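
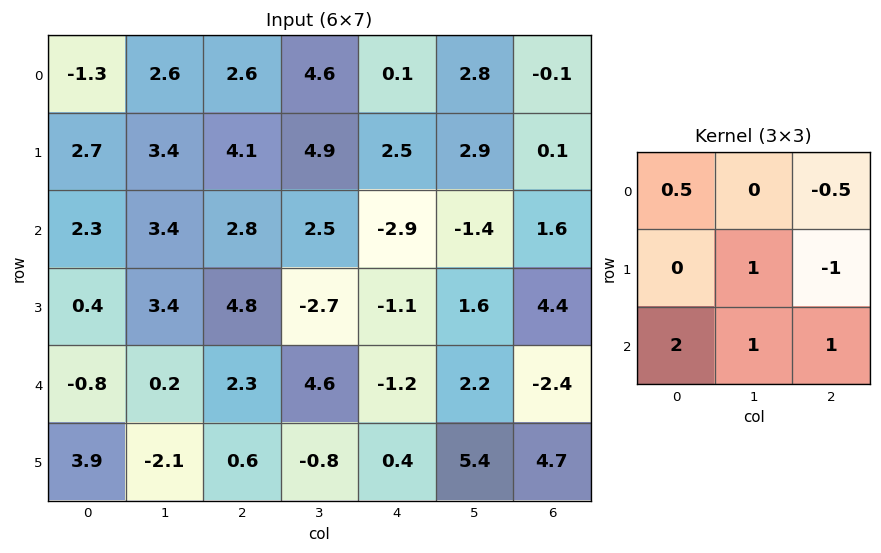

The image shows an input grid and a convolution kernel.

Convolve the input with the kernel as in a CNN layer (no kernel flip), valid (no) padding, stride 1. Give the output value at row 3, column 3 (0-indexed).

-1.35

The receptive field on the input at this output position is [-2.7 -1.1 1.6 / 4.6 -1.2 2.2 / -0.8 0.4 5.4]. Elementwise product with the kernel and sum: -2.7·0.5 + 1.6·-0.5 + -1.2·1 + 2.2·-1 + -0.8·2 + 0.4·1 + 5.4·1.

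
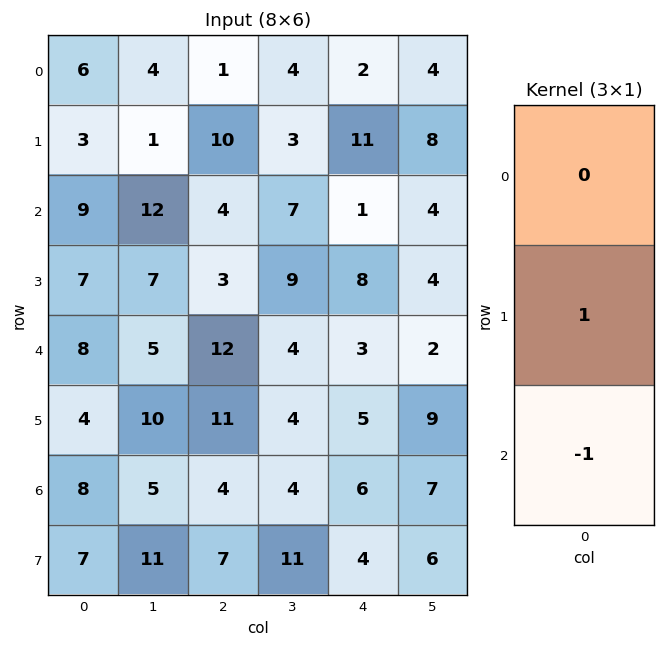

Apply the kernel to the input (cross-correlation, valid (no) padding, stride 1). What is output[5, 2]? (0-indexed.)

The receptive field on the input at this output position is [11 / 4 / 7]. Elementwise product with the kernel and sum: 4·1 + 7·-1.

-3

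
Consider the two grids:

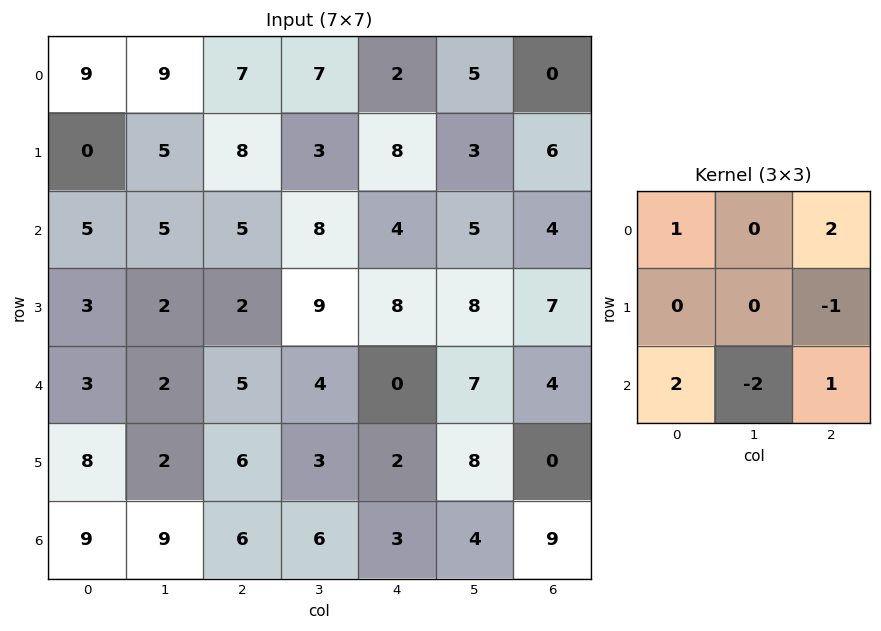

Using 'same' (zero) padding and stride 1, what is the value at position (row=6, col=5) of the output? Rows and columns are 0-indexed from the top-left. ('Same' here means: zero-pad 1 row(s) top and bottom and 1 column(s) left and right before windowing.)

The receptive field on the zero-padded input at this output position is [2 8 0 / 3 4 9 / 0 0 0]. Elementwise product with the kernel and sum: 2·1 + 0·2 + 9·-1 + 0·2 + 0·-2 + 0·1.

-7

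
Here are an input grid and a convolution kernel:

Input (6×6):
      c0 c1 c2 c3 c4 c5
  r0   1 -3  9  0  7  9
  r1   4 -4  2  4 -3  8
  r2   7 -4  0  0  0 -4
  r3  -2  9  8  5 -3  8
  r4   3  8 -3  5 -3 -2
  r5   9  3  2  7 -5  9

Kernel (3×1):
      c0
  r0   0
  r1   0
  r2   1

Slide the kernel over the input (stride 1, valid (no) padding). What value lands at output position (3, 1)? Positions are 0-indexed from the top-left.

The receptive field on the input at this output position is [9 / 8 / 3]. Elementwise product with the kernel and sum: 3·1.

3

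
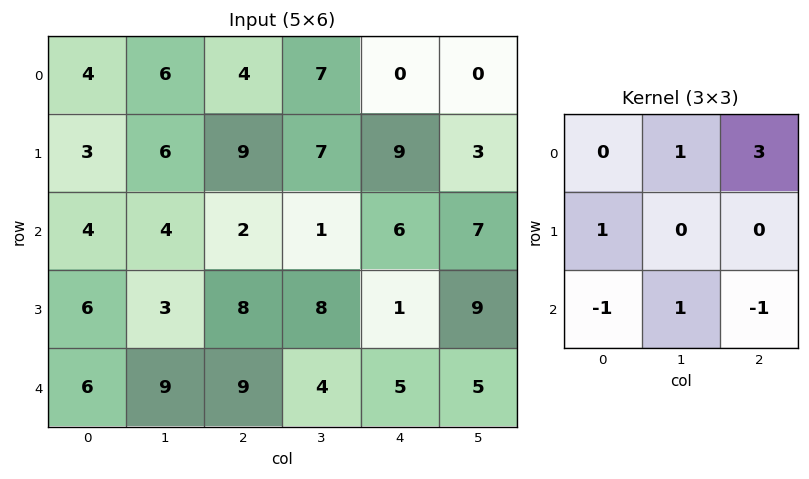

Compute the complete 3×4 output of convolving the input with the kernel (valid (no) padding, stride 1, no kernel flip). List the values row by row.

19 28 9 5
26 31 35 3
10 4 17 31

Output[0,0]: The receptive field on the input at this output position is [4 6 4 / 3 6 9 / 4 4 2]. Elementwise product with the kernel and sum: 6·1 + 4·3 + 3·1 + 4·-1 + 4·1 + 2·-1.
Output[0,1]: The receptive field on the input at this output position is [6 4 7 / 6 9 7 / 4 2 1]. Elementwise product with the kernel and sum: 4·1 + 7·3 + 6·1 + 4·-1 + 2·1 + 1·-1.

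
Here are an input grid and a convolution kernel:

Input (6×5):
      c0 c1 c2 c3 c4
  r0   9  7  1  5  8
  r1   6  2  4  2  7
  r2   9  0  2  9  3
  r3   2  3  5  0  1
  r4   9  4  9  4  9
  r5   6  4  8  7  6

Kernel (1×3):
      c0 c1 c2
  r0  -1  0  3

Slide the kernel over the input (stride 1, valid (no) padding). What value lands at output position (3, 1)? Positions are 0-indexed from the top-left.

The receptive field on the input at this output position is [3 5 0]. Elementwise product with the kernel and sum: 3·-1 + 0·3.

-3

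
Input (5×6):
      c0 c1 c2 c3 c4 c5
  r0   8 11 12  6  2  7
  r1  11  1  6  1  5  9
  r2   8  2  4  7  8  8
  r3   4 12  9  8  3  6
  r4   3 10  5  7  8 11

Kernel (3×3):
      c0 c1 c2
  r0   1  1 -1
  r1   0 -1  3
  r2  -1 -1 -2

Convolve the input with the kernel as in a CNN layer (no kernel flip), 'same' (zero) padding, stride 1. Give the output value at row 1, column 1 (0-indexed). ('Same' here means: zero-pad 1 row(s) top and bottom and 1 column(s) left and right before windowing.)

6

The receptive field on the zero-padded input at this output position is [8 11 12 / 11 1 6 / 8 2 4]. Elementwise product with the kernel and sum: 8·1 + 11·1 + 12·-1 + 1·-1 + 6·3 + 8·-1 + 2·-1 + 4·-2.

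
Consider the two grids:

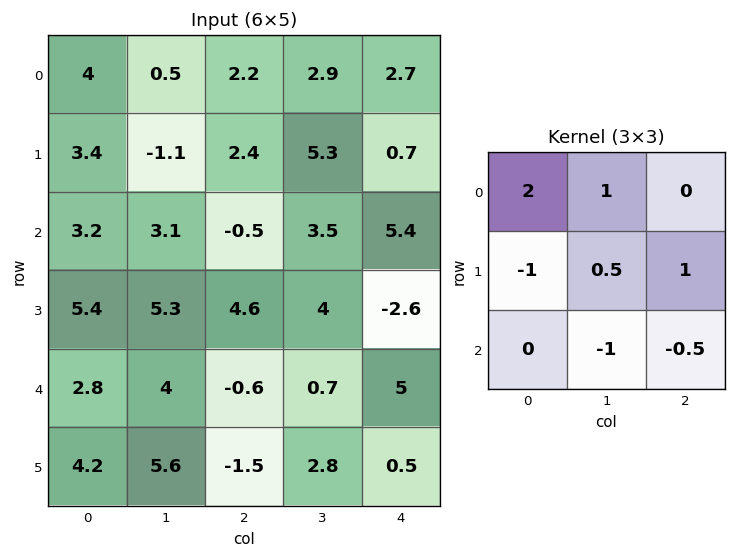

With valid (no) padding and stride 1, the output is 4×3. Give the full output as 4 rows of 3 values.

Output[0,0]: The receptive field on the input at this output position is [4 0.5 2.2 / 3.4 -1.1 2.4 / 3.2 3.1 -0.5]. Elementwise product with the kernel and sum: 4·2 + 0.5·1 + 3.4·-1 + -1.1·0.5 + 2.4·1 + 3.1·-1 + -0.5·-0.5.

4.1 9.55 2.05
-4.05 -6.25 15.05
7.65 6.95 -5.9
9.85 11.7 16.1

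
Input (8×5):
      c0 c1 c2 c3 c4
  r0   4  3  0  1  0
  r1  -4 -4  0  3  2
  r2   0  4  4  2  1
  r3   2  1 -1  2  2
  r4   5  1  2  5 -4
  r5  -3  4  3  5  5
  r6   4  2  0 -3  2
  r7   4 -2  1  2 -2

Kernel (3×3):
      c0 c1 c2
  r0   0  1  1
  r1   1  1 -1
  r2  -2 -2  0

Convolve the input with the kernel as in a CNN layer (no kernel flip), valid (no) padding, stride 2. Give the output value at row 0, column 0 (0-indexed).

The receptive field on the input at this output position is [4 3 0 / -4 -4 0 / 0 4 4]. Elementwise product with the kernel and sum: 3·1 + 0·1 + -4·1 + -4·1 + 0·-1 + 0·-2 + 4·-2.

-13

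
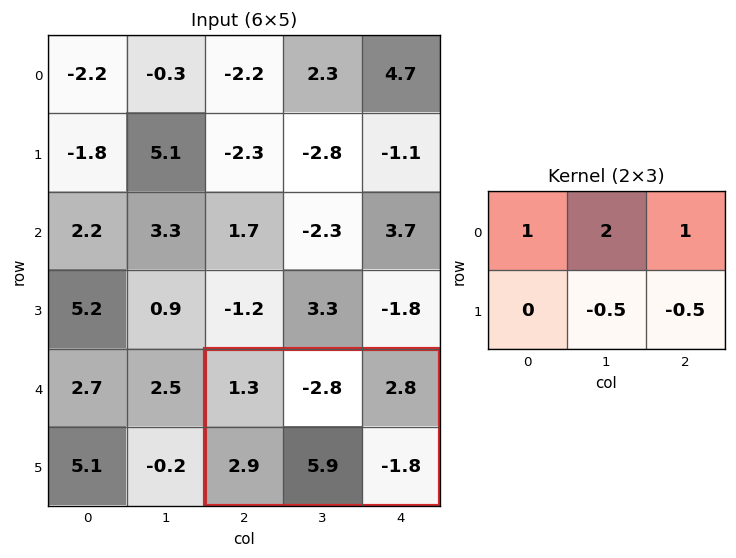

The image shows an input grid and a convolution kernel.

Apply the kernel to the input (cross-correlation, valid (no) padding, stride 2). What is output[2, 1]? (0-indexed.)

-3.55

The receptive field on the input at this output position is [1.3 -2.8 2.8 / 2.9 5.9 -1.8]. Elementwise product with the kernel and sum: 1.3·1 + -2.8·2 + 2.8·1 + 5.9·-0.5 + -1.8·-0.5.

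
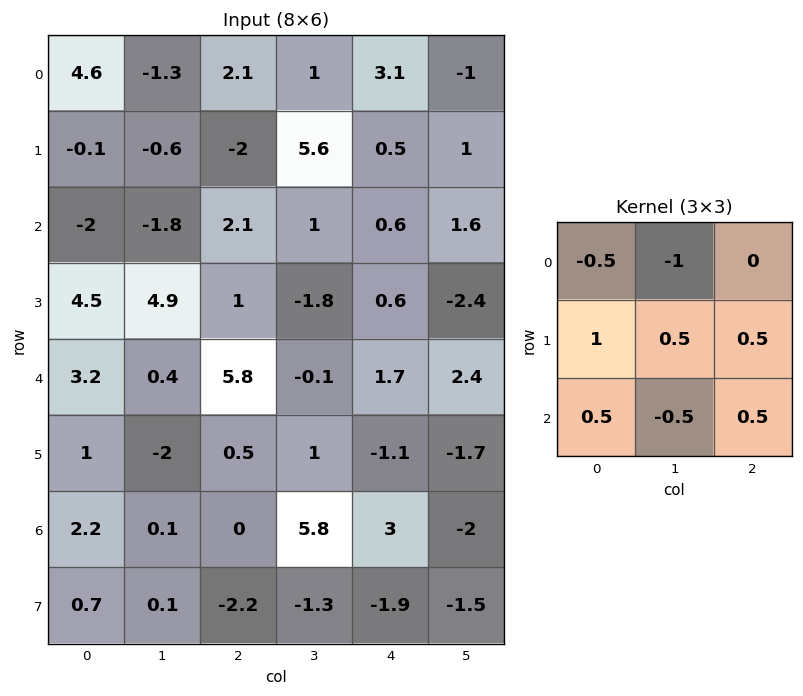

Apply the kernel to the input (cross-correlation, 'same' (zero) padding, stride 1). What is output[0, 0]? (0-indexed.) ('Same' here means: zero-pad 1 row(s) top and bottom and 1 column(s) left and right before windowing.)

The receptive field on the zero-padded input at this output position is [0 0 0 / 0 4.6 -1.3 / 0 -0.1 -0.6]. Elementwise product with the kernel and sum: 0·-0.5 + 0·-1 + 0·1 + 4.6·0.5 + -1.3·0.5 + 0·0.5 + -0.1·-0.5 + -0.6·0.5.

1.4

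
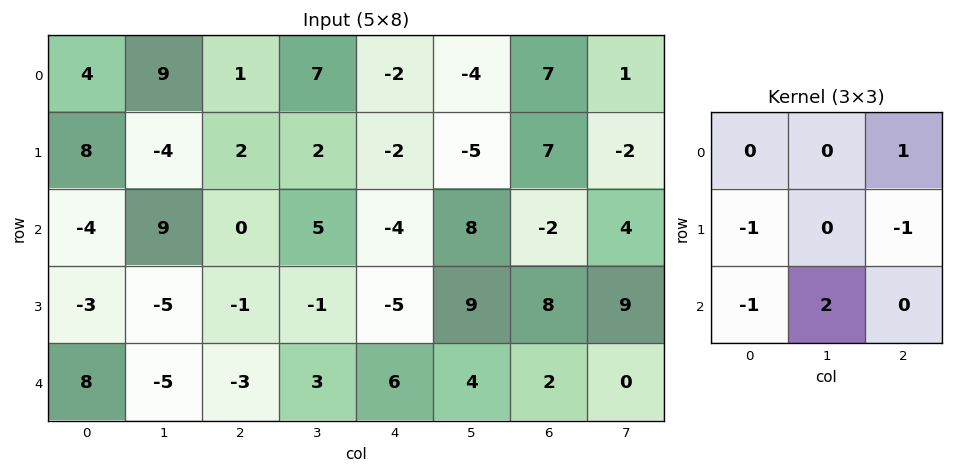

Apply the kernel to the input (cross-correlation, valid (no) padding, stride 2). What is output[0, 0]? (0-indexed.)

The receptive field on the input at this output position is [4 9 1 / 8 -4 2 / -4 9 0]. Elementwise product with the kernel and sum: 1·1 + 8·-1 + 2·-1 + -4·-1 + 9·2.

13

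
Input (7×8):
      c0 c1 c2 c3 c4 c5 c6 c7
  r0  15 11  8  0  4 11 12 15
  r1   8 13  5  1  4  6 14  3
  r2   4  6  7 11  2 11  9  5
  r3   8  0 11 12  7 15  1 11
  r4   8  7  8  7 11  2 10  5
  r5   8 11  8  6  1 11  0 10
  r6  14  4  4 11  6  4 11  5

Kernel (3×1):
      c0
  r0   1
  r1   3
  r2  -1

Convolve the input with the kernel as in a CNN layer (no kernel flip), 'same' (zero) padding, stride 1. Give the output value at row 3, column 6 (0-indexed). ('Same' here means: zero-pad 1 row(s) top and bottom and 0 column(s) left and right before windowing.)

2

The receptive field on the zero-padded input at this output position is [9 / 1 / 10]. Elementwise product with the kernel and sum: 9·1 + 1·3 + 10·-1.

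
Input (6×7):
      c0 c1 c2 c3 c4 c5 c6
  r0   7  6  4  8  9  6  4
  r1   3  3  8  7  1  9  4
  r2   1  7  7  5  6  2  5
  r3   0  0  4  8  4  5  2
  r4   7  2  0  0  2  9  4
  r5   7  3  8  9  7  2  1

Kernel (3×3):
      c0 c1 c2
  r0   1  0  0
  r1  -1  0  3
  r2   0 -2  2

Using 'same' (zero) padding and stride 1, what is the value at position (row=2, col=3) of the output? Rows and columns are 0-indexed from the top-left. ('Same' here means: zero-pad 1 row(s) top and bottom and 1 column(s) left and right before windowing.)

11

The receptive field on the zero-padded input at this output position is [8 7 1 / 7 5 6 / 4 8 4]. Elementwise product with the kernel and sum: 8·1 + 7·-1 + 6·3 + 8·-2 + 4·2.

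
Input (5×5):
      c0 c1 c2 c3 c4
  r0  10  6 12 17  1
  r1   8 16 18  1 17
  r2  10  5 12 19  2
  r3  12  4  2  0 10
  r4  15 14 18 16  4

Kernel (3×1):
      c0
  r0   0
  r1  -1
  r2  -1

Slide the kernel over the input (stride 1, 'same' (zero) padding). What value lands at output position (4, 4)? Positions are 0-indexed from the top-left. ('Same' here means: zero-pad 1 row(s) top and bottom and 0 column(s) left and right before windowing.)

The receptive field on the zero-padded input at this output position is [10 / 4 / 0]. Elementwise product with the kernel and sum: 4·-1 + 0·-1.

-4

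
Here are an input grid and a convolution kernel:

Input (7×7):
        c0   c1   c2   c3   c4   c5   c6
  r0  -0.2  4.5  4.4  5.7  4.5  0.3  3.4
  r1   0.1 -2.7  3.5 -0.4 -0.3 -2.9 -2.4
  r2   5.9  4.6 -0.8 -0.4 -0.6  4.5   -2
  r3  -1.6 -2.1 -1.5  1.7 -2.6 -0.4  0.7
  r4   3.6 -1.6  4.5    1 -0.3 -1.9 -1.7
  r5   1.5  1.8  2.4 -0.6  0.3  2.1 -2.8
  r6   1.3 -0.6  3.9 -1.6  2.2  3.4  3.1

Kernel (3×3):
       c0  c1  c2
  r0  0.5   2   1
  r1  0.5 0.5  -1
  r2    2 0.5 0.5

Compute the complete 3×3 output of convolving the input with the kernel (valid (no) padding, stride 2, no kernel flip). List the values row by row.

Output[0,0]: The receptive field on the input at this output position is [-0.2 4.5 4.4 / 0.1 -2.7 3.5 / 5.9 4.6 -0.8]. Elementwise product with the kernel and sum: -0.2·0.5 + 4.5·2 + 4.4·1 + 0.1·0.5 + -2.7·0.5 + 3.5·-1 + 5.9·2 + 4.6·0.5 + -0.8·0.5.

22.2 17.85 7.1
19.65 10.25 2.1
6.6 12.65 6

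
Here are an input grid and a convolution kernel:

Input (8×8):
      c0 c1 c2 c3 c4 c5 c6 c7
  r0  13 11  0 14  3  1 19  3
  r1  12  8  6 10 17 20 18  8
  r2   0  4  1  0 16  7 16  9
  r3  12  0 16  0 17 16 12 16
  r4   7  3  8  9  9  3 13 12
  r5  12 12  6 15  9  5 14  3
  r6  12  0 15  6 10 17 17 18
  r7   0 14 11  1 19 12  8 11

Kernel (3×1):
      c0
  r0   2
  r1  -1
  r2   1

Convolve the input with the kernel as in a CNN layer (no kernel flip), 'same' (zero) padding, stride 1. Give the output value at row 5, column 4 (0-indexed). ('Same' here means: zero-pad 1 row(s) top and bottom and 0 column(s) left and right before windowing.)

19

The receptive field on the zero-padded input at this output position is [9 / 9 / 10]. Elementwise product with the kernel and sum: 9·2 + 9·-1 + 10·1.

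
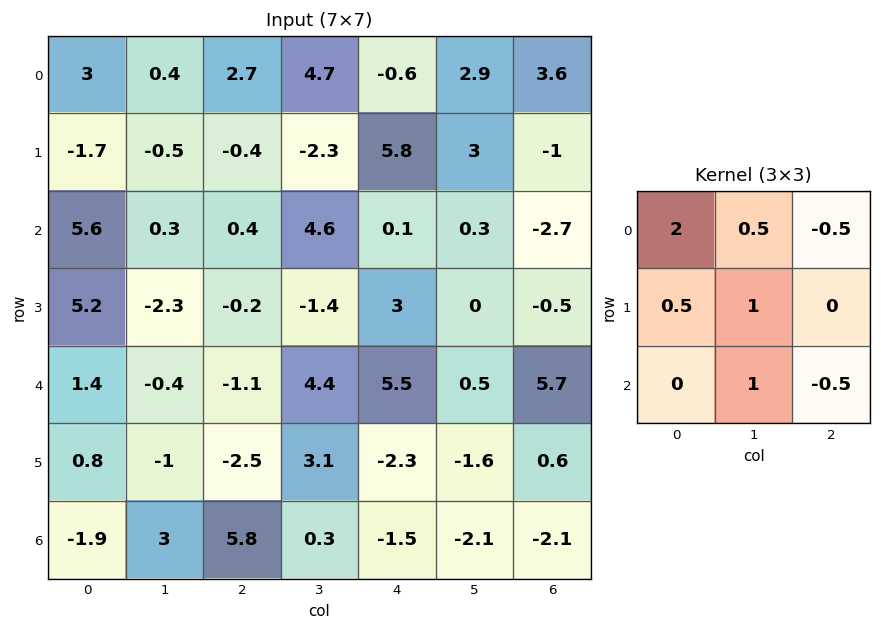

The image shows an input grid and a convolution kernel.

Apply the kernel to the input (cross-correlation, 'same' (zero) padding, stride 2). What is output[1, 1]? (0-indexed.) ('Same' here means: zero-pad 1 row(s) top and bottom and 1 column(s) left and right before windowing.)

1

The receptive field on the zero-padded input at this output position is [-0.5 -0.4 -2.3 / 0.3 0.4 4.6 / -2.3 -0.2 -1.4]. Elementwise product with the kernel and sum: -0.5·2 + -0.4·0.5 + -2.3·-0.5 + 0.3·0.5 + 0.4·1 + -0.2·1 + -1.4·-0.5.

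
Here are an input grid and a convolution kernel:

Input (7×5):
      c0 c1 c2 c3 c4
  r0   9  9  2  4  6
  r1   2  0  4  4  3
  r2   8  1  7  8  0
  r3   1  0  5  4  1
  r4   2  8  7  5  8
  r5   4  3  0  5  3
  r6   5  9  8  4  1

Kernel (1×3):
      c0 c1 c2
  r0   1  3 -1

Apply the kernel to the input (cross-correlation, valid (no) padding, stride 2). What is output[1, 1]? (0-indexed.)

The receptive field on the input at this output position is [7 8 0]. Elementwise product with the kernel and sum: 7·1 + 8·3 + 0·-1.

31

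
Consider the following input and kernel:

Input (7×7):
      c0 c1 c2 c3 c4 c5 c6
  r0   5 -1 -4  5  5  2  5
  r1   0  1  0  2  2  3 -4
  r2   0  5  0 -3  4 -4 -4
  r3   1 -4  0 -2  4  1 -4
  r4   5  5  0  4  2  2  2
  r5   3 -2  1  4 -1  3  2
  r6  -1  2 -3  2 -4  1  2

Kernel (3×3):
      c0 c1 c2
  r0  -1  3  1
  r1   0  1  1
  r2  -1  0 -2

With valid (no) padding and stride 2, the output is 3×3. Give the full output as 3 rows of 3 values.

-11 20 9
6 -7 -29
16 28 11

Output[0,0]: The receptive field on the input at this output position is [5 -1 -4 / 0 1 0 / 0 5 0]. Elementwise product with the kernel and sum: 5·-1 + -1·3 + -4·1 + 1·1 + 0·1 + 0·-1 + 0·-2.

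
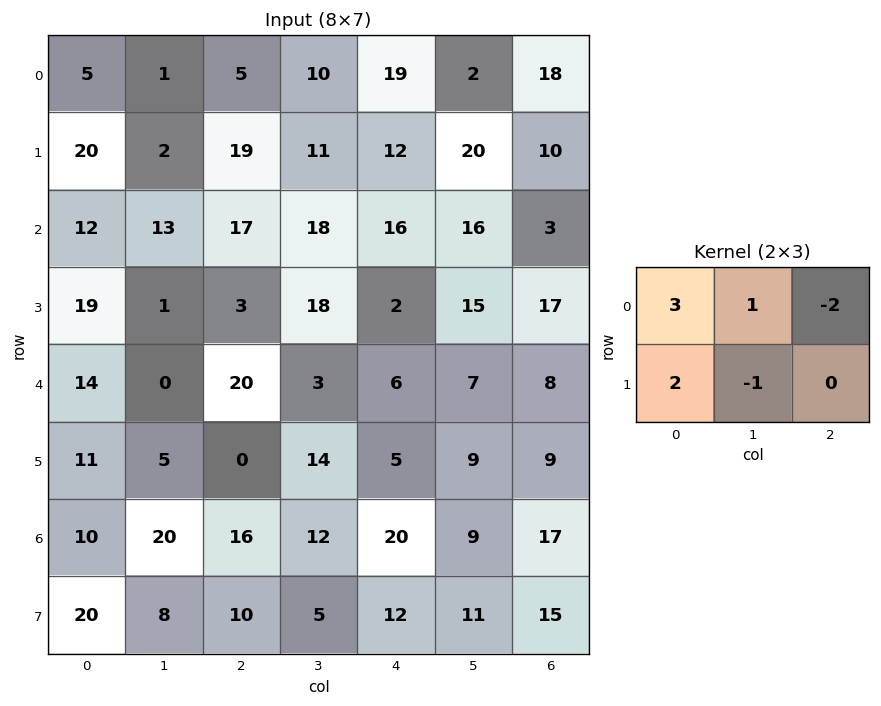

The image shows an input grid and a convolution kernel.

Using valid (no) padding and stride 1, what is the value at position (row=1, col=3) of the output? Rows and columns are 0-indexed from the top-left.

The receptive field on the input at this output position is [11 12 20 / 18 16 16]. Elementwise product with the kernel and sum: 11·3 + 12·1 + 20·-2 + 18·2 + 16·-1.

25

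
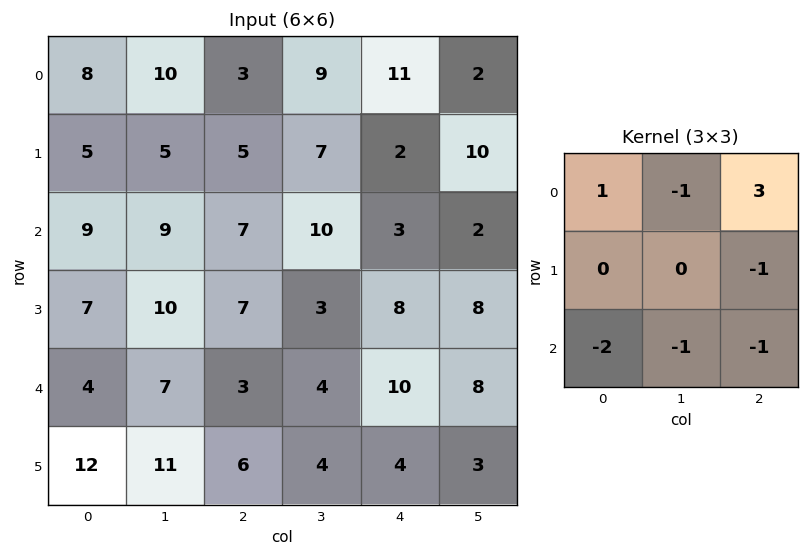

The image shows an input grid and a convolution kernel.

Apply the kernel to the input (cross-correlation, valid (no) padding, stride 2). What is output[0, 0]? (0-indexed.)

The receptive field on the input at this output position is [8 10 3 / 5 5 5 / 9 9 7]. Elementwise product with the kernel and sum: 8·1 + 10·-1 + 3·3 + 5·-1 + 9·-2 + 9·-1 + 7·-1.

-32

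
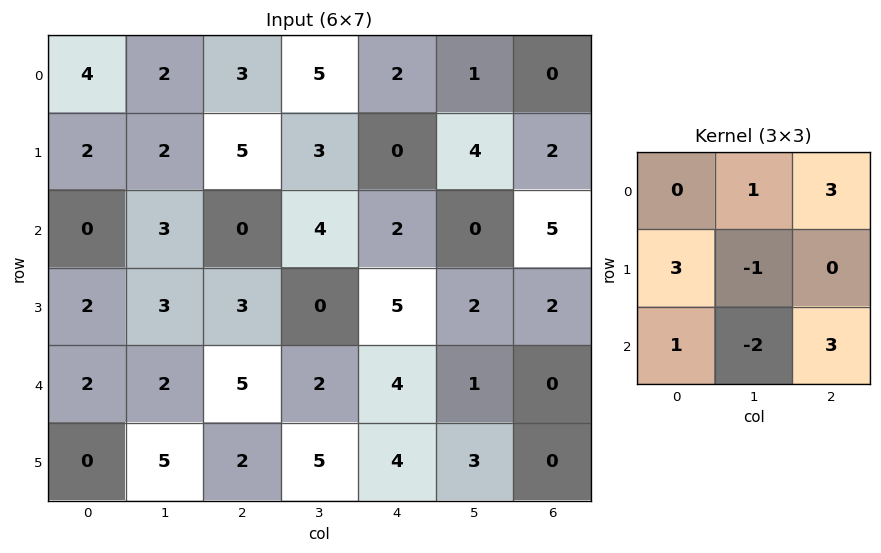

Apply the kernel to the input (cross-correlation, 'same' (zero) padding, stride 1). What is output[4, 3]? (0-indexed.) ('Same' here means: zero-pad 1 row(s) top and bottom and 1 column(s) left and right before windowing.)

32

The receptive field on the zero-padded input at this output position is [3 0 5 / 5 2 4 / 2 5 4]. Elementwise product with the kernel and sum: 0·1 + 5·3 + 5·3 + 2·-1 + 2·1 + 5·-2 + 4·3.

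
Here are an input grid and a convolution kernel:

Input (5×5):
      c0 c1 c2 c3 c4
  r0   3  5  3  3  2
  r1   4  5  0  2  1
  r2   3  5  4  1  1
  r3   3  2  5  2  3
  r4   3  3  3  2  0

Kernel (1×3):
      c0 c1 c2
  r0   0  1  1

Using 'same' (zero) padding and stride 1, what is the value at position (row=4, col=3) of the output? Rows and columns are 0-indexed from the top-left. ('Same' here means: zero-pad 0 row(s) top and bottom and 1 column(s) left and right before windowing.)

The receptive field on the zero-padded input at this output position is [3 2 0]. Elementwise product with the kernel and sum: 2·1 + 0·1.

2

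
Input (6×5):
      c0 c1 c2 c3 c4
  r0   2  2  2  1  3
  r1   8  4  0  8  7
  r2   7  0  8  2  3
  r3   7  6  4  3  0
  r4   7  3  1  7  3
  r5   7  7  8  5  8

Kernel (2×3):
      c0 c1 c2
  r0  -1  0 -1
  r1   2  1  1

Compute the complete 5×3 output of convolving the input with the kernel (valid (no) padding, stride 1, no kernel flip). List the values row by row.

Output[0,0]: The receptive field on the input at this output position is [2 2 2 / 8 4 0]. Elementwise product with the kernel and sum: 2·-1 + 2·-1 + 8·2 + 4·1 + 0·1.
Output[0,1]: The receptive field on the input at this output position is [2 2 1 / 4 0 8]. Elementwise product with the kernel and sum: 2·-1 + 1·-1 + 4·2 + 0·1 + 8·1.

16 13 10
14 -2 14
9 17 0
7 5 8
21 17 25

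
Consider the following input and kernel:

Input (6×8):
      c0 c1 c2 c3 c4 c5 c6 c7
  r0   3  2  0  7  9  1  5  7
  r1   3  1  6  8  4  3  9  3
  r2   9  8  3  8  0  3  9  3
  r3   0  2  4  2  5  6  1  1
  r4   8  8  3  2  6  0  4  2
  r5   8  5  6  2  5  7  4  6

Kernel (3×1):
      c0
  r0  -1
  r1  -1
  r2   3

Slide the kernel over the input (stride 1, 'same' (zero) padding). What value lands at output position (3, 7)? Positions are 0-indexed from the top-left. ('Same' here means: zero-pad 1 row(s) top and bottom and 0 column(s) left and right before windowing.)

2

The receptive field on the zero-padded input at this output position is [3 / 1 / 2]. Elementwise product with the kernel and sum: 3·-1 + 1·-1 + 2·3.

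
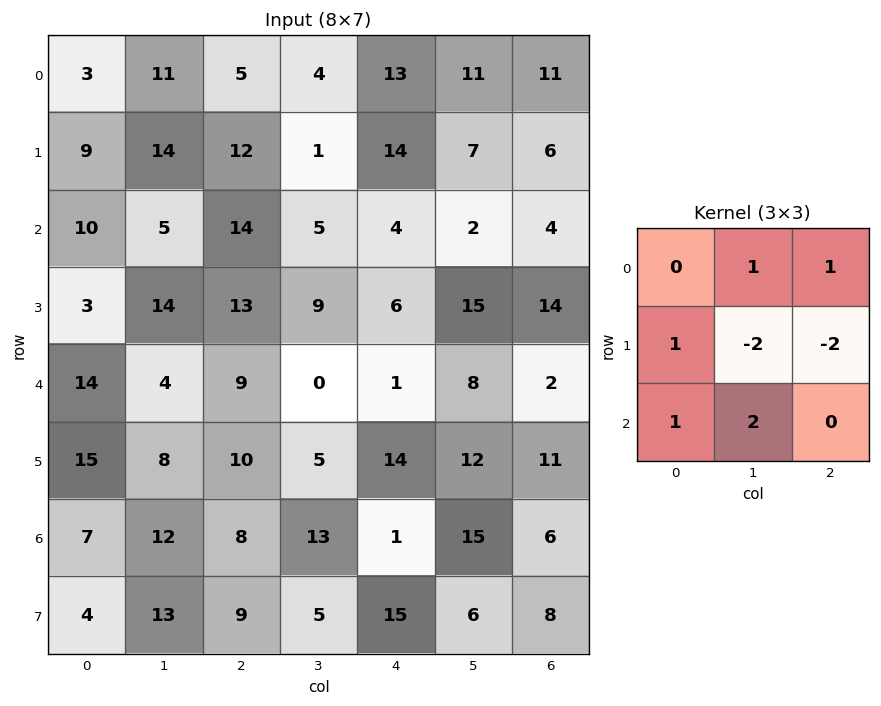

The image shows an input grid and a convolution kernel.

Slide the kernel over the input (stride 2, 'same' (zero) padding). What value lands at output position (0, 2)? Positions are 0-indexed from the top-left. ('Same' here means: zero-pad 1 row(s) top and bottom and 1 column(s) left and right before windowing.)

The receptive field on the zero-padded input at this output position is [0 0 0 / 4 13 11 / 1 14 7]. Elementwise product with the kernel and sum: 0·1 + 0·1 + 4·1 + 13·-2 + 11·-2 + 1·1 + 14·2.

-15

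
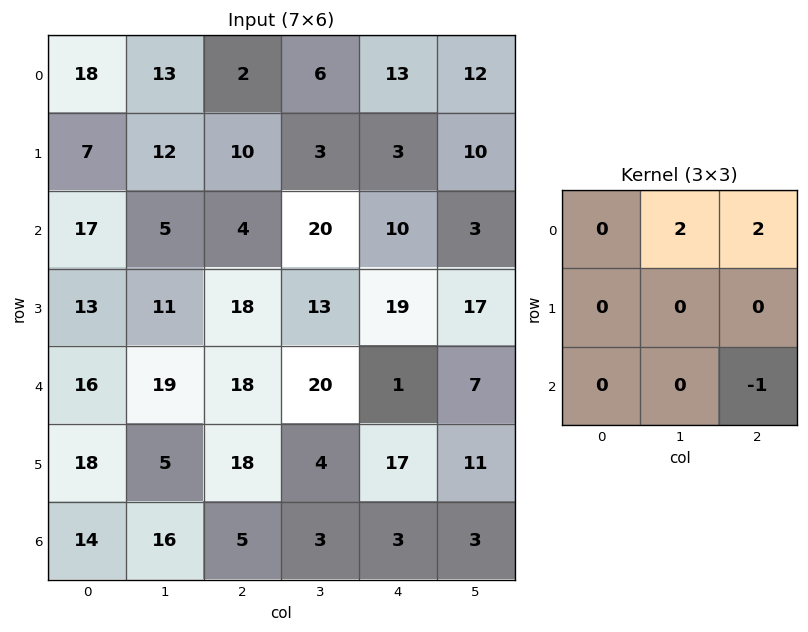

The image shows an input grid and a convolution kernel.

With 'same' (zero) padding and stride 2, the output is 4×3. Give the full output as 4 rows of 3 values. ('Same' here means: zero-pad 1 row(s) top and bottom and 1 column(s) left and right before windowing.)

-12 -3 -10
27 13 9
43 58 61
46 44 56

Output[0,0]: The receptive field on the zero-padded input at this output position is [0 0 0 / 0 18 13 / 0 7 12]. Elementwise product with the kernel and sum: 0·2 + 0·2 + 12·-1.
Output[0,1]: The receptive field on the zero-padded input at this output position is [0 0 0 / 13 2 6 / 12 10 3]. Elementwise product with the kernel and sum: 0·2 + 0·2 + 3·-1.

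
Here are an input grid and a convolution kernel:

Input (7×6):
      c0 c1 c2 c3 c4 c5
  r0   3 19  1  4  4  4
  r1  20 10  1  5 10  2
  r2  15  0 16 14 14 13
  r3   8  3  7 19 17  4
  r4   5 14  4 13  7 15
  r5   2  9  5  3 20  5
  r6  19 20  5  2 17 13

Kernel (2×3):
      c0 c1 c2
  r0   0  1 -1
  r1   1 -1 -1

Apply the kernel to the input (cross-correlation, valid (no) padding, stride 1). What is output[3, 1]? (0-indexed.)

The receptive field on the input at this output position is [3 7 19 / 14 4 13]. Elementwise product with the kernel and sum: 7·1 + 19·-1 + 14·1 + 4·-1 + 13·-1.

-15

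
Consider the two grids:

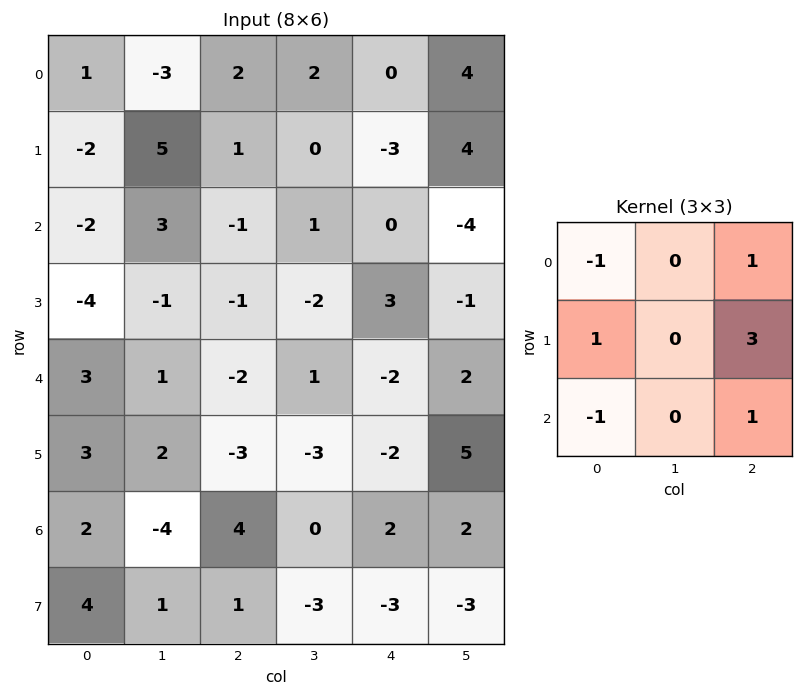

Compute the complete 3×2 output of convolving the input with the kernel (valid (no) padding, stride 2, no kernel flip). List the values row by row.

3 -9
-11 9
-9 -11

Output[0,0]: The receptive field on the input at this output position is [1 -3 2 / -2 5 1 / -2 3 -1]. Elementwise product with the kernel and sum: 1·-1 + 2·1 + -2·1 + 1·3 + -2·-1 + -1·1.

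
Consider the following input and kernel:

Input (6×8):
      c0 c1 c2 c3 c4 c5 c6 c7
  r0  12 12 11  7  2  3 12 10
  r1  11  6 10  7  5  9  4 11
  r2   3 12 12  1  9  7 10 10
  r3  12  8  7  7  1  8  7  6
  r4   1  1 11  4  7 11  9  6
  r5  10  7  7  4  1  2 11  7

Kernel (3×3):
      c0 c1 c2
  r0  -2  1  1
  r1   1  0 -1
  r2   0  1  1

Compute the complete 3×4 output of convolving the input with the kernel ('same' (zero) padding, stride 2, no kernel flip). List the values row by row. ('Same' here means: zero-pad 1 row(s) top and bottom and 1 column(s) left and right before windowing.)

Output[0,0]: The receptive field on the zero-padded input at this output position is [0 0 0 / 0 12 12 / 0 11 6]. Elementwise product with the kernel and sum: 0·-2 + 0·1 + 0·1 + 0·1 + 12·-1 + 11·1 + 6·1.

5 22 18 8
25 30 3 7
36 6 -9 20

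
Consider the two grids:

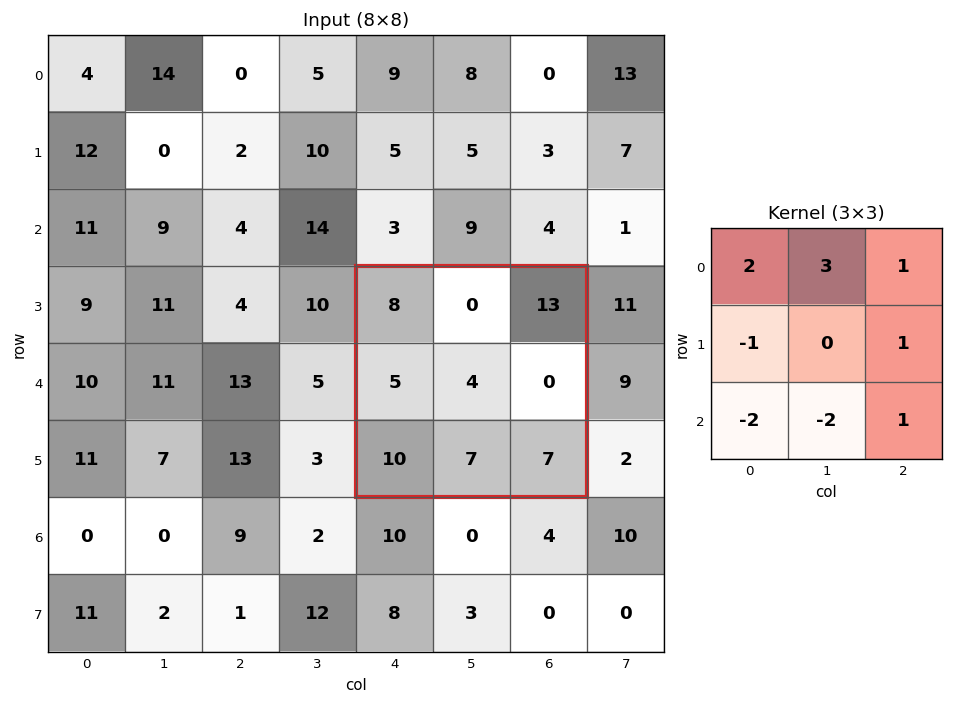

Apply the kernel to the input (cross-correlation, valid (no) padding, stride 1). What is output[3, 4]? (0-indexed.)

-3

The receptive field on the input at this output position is [8 0 13 / 5 4 0 / 10 7 7]. Elementwise product with the kernel and sum: 8·2 + 0·3 + 13·1 + 5·-1 + 0·1 + 10·-2 + 7·-2 + 7·1.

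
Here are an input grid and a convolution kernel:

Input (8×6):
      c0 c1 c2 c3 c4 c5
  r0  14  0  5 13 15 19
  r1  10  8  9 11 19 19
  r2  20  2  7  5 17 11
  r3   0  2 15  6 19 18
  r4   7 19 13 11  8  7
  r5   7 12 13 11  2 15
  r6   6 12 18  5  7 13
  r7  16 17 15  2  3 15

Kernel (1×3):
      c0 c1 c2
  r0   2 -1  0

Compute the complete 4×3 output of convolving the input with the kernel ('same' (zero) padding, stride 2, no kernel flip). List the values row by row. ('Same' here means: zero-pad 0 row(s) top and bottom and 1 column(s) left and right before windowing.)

Output[0,0]: The receptive field on the zero-padded input at this output position is [0 14 0]. Elementwise product with the kernel and sum: 0·2 + 14·-1.
Output[0,1]: The receptive field on the zero-padded input at this output position is [0 5 13]. Elementwise product with the kernel and sum: 0·2 + 5·-1.

-14 -5 11
-20 -3 -7
-7 25 14
-6 6 3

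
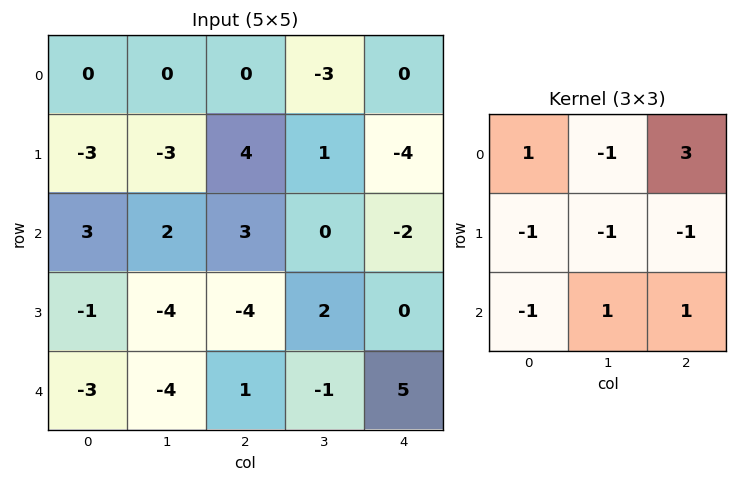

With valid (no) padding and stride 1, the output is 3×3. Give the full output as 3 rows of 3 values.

4 -10 -3
-3 -7 -4
19 9 2

Output[0,0]: The receptive field on the input at this output position is [0 0 0 / -3 -3 4 / 3 2 3]. Elementwise product with the kernel and sum: 0·1 + 0·-1 + 0·3 + -3·-1 + -3·-1 + 4·-1 + 3·-1 + 2·1 + 3·1.
Output[0,1]: The receptive field on the input at this output position is [0 0 -3 / -3 4 1 / 2 3 0]. Elementwise product with the kernel and sum: 0·1 + 0·-1 + -3·3 + -3·-1 + 4·-1 + 1·-1 + 2·-1 + 3·1 + 0·1.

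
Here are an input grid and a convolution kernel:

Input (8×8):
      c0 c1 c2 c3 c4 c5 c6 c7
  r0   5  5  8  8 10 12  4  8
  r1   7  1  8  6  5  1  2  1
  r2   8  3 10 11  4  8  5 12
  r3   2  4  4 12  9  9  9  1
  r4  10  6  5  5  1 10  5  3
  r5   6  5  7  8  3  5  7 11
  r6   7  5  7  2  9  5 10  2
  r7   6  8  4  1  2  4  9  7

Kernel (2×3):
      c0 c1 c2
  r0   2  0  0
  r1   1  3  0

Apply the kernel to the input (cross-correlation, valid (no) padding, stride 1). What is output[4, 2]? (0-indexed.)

41

The receptive field on the input at this output position is [5 5 1 / 7 8 3]. Elementwise product with the kernel and sum: 5·2 + 7·1 + 8·3.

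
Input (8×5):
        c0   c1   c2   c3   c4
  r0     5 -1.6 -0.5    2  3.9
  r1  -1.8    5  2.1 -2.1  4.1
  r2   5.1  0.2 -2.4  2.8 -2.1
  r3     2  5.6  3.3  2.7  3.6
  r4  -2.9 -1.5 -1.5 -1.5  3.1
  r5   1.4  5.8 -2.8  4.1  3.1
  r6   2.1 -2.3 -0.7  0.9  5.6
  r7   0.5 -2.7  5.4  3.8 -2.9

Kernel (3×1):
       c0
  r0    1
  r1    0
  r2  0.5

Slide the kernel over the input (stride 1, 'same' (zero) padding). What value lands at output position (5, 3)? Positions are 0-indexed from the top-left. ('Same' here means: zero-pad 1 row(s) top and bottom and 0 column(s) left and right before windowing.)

-1.05

The receptive field on the zero-padded input at this output position is [-1.5 / 4.1 / 0.9]. Elementwise product with the kernel and sum: -1.5·1 + 0.9·0.5.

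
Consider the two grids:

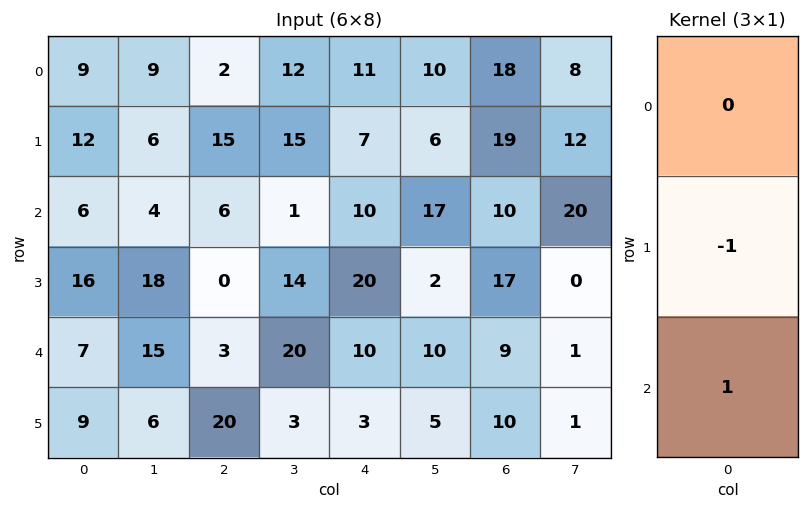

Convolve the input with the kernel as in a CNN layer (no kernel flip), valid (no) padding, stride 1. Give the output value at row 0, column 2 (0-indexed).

-9

The receptive field on the input at this output position is [2 / 15 / 6]. Elementwise product with the kernel and sum: 15·-1 + 6·1.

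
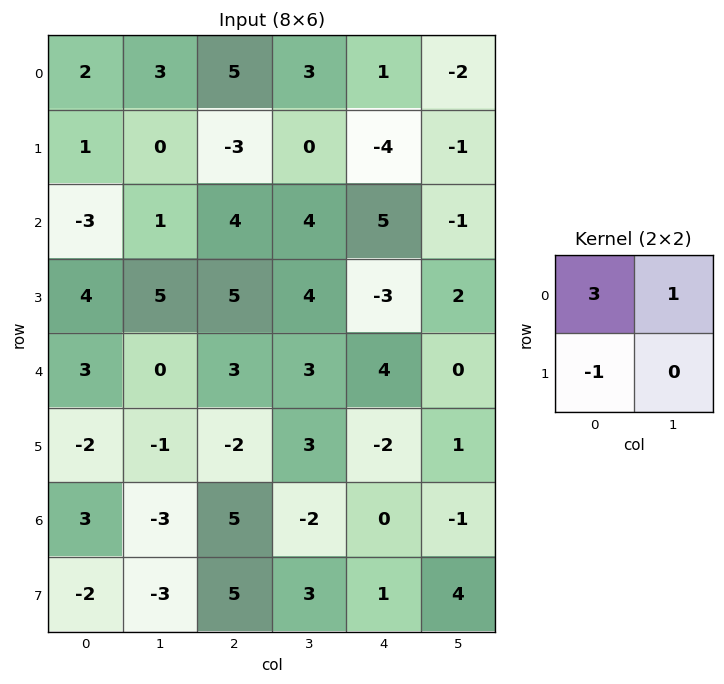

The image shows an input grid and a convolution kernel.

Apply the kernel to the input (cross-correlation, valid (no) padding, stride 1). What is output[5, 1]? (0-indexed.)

-2

The receptive field on the input at this output position is [-1 -2 / -3 5]. Elementwise product with the kernel and sum: -1·3 + -2·1 + -3·-1.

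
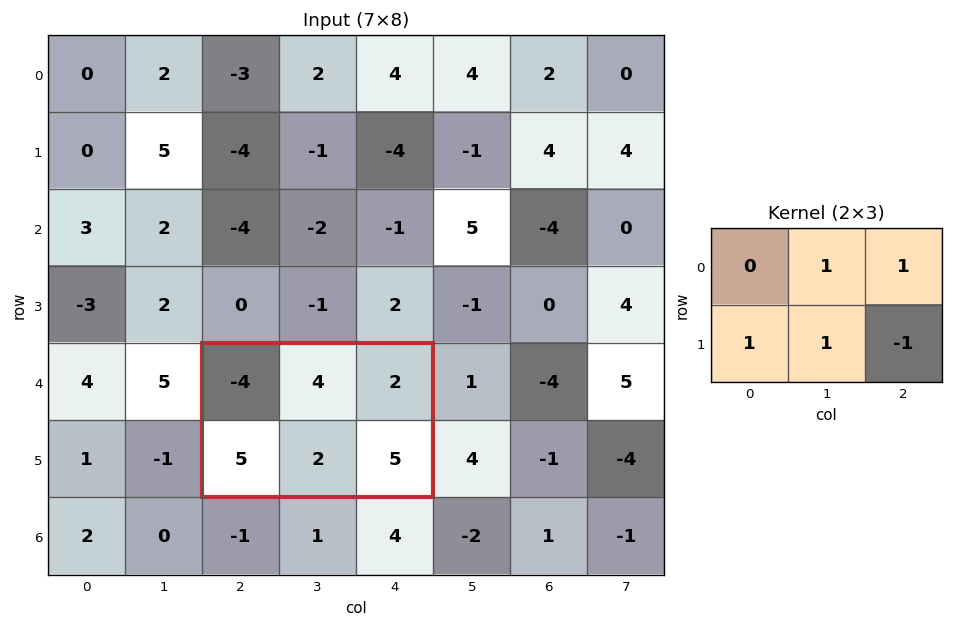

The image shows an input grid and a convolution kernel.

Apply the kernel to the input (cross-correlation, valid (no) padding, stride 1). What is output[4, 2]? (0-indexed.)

The receptive field on the input at this output position is [-4 4 2 / 5 2 5]. Elementwise product with the kernel and sum: 4·1 + 2·1 + 5·1 + 2·1 + 5·-1.

8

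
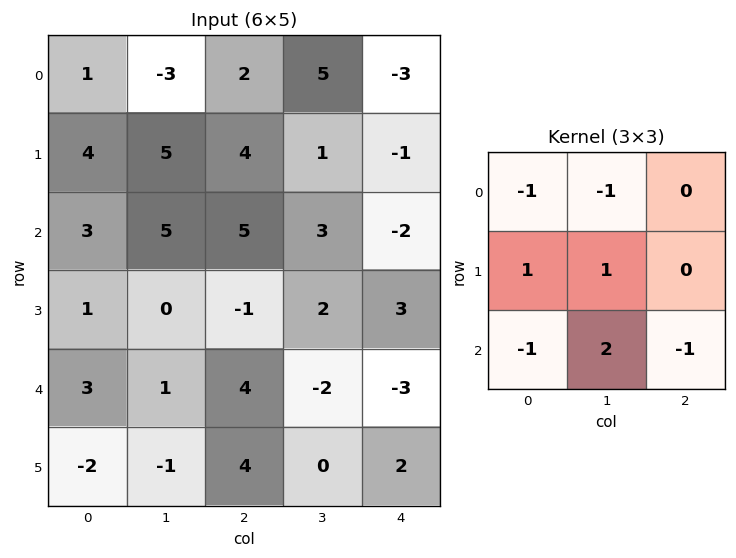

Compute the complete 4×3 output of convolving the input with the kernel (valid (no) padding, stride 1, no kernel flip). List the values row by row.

Output[0,0]: The receptive field on the input at this output position is [1 -3 2 / 4 5 4 / 3 5 5]. Elementwise product with the kernel and sum: 1·-1 + -3·-1 + 4·1 + 5·1 + 3·-1 + 5·2 + 5·-1.
Output[0,1]: The receptive field on the input at this output position is [-3 2 5 / 5 4 1 / 5 5 3]. Elementwise product with the kernel and sum: -3·-1 + 2·-1 + 5·1 + 4·1 + 5·-1 + 5·2 + 3·-1.

13 12 1
-1 -3 5
-12 -2 -12
-1 15 -5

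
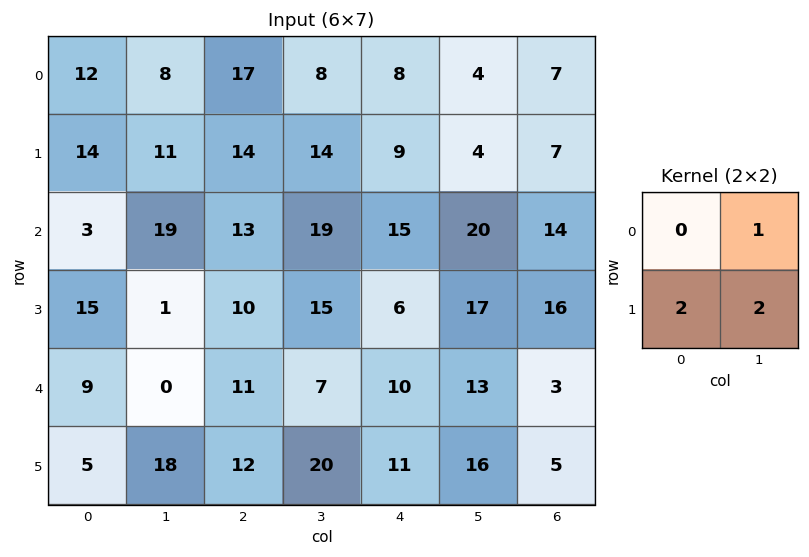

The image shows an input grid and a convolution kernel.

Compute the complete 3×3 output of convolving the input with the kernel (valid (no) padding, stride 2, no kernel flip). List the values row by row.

58 64 30
51 69 66
46 71 67

Output[0,0]: The receptive field on the input at this output position is [12 8 / 14 11]. Elementwise product with the kernel and sum: 8·1 + 14·2 + 11·2.
Output[0,1]: The receptive field on the input at this output position is [17 8 / 14 14]. Elementwise product with the kernel and sum: 8·1 + 14·2 + 14·2.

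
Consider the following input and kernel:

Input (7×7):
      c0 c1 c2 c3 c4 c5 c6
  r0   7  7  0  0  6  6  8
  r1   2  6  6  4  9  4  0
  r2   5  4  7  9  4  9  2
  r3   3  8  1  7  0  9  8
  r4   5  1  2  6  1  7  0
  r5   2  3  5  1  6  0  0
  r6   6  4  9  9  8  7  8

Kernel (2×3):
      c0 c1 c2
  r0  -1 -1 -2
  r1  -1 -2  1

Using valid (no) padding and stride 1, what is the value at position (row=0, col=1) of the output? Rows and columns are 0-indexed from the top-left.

The receptive field on the input at this output position is [7 0 0 / 6 6 4]. Elementwise product with the kernel and sum: 7·-1 + 0·-1 + 0·-2 + 6·-1 + 6·-2 + 4·1.

-21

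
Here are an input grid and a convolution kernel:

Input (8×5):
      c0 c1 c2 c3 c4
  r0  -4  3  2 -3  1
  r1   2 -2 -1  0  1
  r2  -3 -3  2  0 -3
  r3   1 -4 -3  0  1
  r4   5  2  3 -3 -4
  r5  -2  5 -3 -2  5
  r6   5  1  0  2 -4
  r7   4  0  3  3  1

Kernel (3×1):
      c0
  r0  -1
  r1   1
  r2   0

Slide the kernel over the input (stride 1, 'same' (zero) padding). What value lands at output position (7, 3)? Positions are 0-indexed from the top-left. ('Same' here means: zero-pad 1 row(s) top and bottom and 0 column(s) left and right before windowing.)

The receptive field on the zero-padded input at this output position is [2 / 3 / 0]. Elementwise product with the kernel and sum: 2·-1 + 3·1.

1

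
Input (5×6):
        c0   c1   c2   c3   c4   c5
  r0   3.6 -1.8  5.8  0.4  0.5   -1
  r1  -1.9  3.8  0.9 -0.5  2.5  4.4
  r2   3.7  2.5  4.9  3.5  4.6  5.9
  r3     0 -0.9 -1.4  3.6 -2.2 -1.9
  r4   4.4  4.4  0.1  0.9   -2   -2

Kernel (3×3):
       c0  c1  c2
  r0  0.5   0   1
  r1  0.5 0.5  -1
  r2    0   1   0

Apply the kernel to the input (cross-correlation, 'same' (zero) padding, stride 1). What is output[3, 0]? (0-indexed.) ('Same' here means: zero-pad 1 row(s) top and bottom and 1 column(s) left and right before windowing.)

7.8

The receptive field on the zero-padded input at this output position is [0 3.7 2.5 / 0 0 -0.9 / 0 4.4 4.4]. Elementwise product with the kernel and sum: 0·0.5 + 2.5·1 + 0·0.5 + 0·0.5 + -0.9·-1 + 4.4·1.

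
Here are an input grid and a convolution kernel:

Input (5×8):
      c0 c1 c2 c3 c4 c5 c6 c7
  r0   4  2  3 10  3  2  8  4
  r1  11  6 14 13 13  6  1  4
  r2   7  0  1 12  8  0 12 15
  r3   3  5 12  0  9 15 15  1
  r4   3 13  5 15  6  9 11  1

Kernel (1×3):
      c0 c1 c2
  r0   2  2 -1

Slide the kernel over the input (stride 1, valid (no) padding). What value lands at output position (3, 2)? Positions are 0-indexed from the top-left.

15

The receptive field on the input at this output position is [12 0 9]. Elementwise product with the kernel and sum: 12·2 + 0·2 + 9·-1.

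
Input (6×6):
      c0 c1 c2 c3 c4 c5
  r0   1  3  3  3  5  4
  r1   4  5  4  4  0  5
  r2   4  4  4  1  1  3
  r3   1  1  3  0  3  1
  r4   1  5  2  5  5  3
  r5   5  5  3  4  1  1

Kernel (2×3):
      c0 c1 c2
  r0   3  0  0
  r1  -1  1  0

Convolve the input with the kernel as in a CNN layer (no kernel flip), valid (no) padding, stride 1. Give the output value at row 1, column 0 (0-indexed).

12

The receptive field on the input at this output position is [4 5 4 / 4 4 4]. Elementwise product with the kernel and sum: 4·3 + 4·-1 + 4·1.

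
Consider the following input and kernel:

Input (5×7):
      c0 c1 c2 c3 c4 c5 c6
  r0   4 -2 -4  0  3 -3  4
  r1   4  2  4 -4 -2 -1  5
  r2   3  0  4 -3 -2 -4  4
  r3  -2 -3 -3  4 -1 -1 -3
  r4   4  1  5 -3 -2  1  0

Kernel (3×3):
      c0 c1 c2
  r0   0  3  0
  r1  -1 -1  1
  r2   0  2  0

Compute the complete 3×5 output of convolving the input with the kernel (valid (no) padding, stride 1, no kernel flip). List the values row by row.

Output[0,0]: The receptive field on the input at this output position is [4 -2 -4 / 4 2 4 / 3 0 4]. Elementwise product with the kernel and sum: -2·3 + 4·-1 + 2·-1 + 4·1 + 0·2.

-8 -14 -8 10 -9
1 -1 -7 -7 5
4 32 -17 -14 -11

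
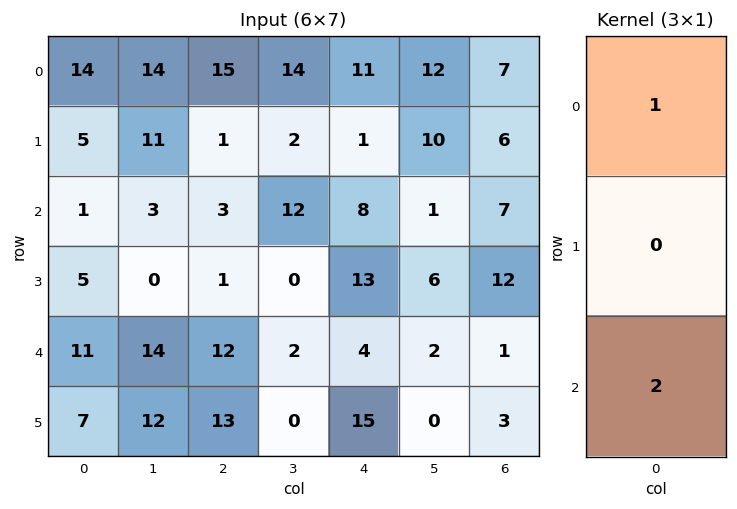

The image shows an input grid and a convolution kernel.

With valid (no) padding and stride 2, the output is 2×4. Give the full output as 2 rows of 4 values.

16 21 27 21
23 27 16 9

Output[0,0]: The receptive field on the input at this output position is [14 / 5 / 1]. Elementwise product with the kernel and sum: 14·1 + 1·2.
Output[0,1]: The receptive field on the input at this output position is [15 / 1 / 3]. Elementwise product with the kernel and sum: 15·1 + 3·2.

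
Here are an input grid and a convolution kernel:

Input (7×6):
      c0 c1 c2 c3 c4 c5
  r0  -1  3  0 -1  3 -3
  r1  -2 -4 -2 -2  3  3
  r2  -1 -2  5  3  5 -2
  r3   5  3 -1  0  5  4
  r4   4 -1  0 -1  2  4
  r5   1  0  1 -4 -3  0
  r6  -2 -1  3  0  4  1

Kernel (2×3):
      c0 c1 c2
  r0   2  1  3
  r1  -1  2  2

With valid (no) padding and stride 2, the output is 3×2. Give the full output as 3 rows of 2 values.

-9 12
10 39
8 -10

Output[0,0]: The receptive field on the input at this output position is [-1 3 0 / -2 -4 -2]. Elementwise product with the kernel and sum: -1·2 + 3·1 + 0·3 + -2·-1 + -4·2 + -2·2.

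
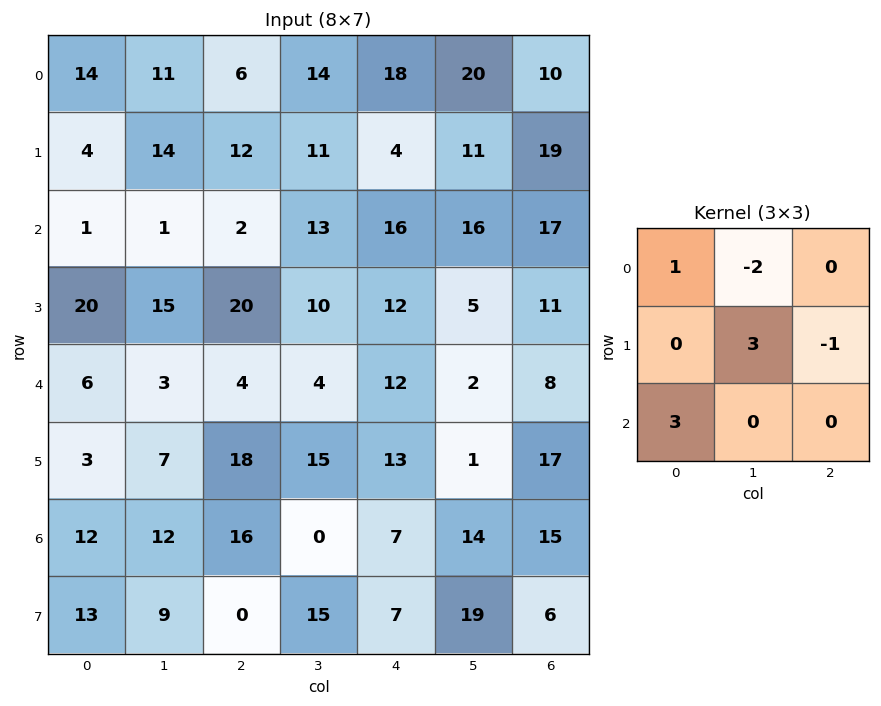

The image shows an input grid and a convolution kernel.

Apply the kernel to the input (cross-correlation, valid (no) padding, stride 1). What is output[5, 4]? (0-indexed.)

59

The receptive field on the input at this output position is [13 1 17 / 7 14 15 / 7 19 6]. Elementwise product with the kernel and sum: 13·1 + 1·-2 + 14·3 + 15·-1 + 7·3.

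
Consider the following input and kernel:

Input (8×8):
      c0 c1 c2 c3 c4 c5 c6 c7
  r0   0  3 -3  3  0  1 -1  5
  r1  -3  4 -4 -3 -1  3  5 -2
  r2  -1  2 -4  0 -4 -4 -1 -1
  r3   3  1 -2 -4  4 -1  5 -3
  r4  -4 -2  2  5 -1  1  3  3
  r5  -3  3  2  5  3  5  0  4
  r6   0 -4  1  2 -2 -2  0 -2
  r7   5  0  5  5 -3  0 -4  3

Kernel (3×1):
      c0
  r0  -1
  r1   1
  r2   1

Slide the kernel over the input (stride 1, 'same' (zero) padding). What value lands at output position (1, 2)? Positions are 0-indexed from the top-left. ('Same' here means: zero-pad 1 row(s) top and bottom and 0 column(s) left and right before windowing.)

The receptive field on the zero-padded input at this output position is [-3 / -4 / -4]. Elementwise product with the kernel and sum: -3·-1 + -4·1 + -4·1.

-5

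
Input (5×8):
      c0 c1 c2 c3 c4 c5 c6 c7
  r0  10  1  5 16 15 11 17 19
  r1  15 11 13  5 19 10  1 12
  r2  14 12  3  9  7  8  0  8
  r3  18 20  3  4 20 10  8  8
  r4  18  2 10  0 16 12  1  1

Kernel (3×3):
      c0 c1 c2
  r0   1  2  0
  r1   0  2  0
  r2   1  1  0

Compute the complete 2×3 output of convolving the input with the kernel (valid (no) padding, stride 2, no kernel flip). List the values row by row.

Output[0,0]: The receptive field on the input at this output position is [10 1 5 / 15 11 13 / 14 12 3]. Elementwise product with the kernel and sum: 10·1 + 1·2 + 11·2 + 14·1 + 12·1.
Output[0,1]: The receptive field on the input at this output position is [5 16 15 / 13 5 19 / 3 9 7]. Elementwise product with the kernel and sum: 5·1 + 16·2 + 5·2 + 3·1 + 9·1.

60 59 72
98 39 71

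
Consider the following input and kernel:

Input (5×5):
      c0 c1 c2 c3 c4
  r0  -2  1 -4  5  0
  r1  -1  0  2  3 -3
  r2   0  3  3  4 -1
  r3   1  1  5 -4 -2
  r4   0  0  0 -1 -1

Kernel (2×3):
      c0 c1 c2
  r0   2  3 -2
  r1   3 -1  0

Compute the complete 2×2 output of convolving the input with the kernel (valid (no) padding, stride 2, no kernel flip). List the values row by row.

Output[0,0]: The receptive field on the input at this output position is [-2 1 -4 / -1 0 2]. Elementwise product with the kernel and sum: -2·2 + 1·3 + -4·-2 + -1·3 + 0·-1.

4 10
5 39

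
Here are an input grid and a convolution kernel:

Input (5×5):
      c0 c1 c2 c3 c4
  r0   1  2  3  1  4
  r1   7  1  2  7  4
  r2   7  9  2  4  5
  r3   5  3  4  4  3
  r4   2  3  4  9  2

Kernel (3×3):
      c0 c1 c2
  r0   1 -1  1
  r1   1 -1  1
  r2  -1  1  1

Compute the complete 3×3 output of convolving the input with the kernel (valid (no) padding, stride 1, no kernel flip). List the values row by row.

Output[0,0]: The receptive field on the input at this output position is [1 2 3 / 7 1 2 / 7 9 2]. Elementwise product with the kernel and sum: 1·1 + 2·-1 + 3·1 + 7·1 + 1·-1 + 2·1 + 7·-1 + 9·1 + 2·1.

14 3 12
10 22 5
11 24 13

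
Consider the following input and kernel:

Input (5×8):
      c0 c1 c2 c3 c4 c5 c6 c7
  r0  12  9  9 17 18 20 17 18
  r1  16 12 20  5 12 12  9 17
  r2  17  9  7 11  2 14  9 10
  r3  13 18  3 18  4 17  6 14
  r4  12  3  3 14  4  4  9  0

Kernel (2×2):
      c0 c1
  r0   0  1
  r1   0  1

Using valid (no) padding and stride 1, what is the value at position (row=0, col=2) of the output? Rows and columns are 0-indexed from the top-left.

The receptive field on the input at this output position is [9 17 / 20 5]. Elementwise product with the kernel and sum: 17·1 + 5·1.

22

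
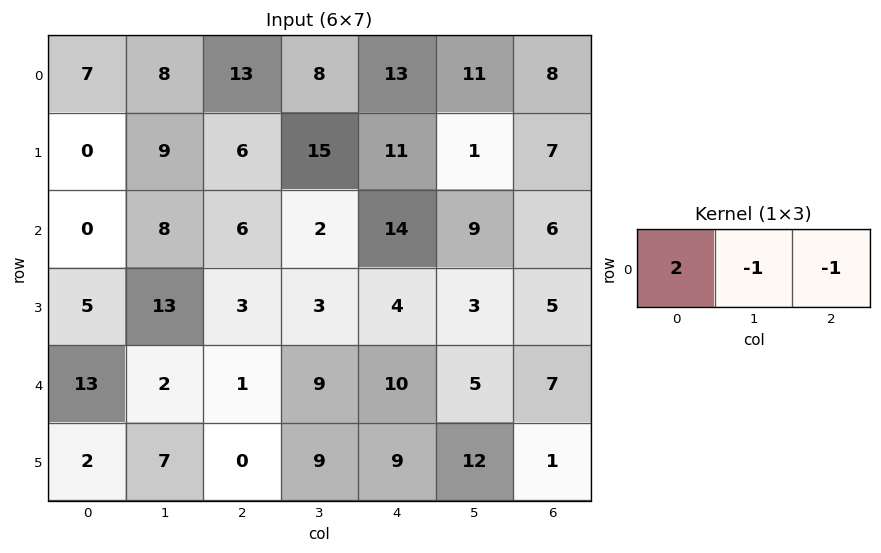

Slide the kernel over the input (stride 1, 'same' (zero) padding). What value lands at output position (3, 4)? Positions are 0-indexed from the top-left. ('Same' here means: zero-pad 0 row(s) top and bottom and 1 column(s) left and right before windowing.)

The receptive field on the zero-padded input at this output position is [3 4 3]. Elementwise product with the kernel and sum: 3·2 + 4·-1 + 3·-1.

-1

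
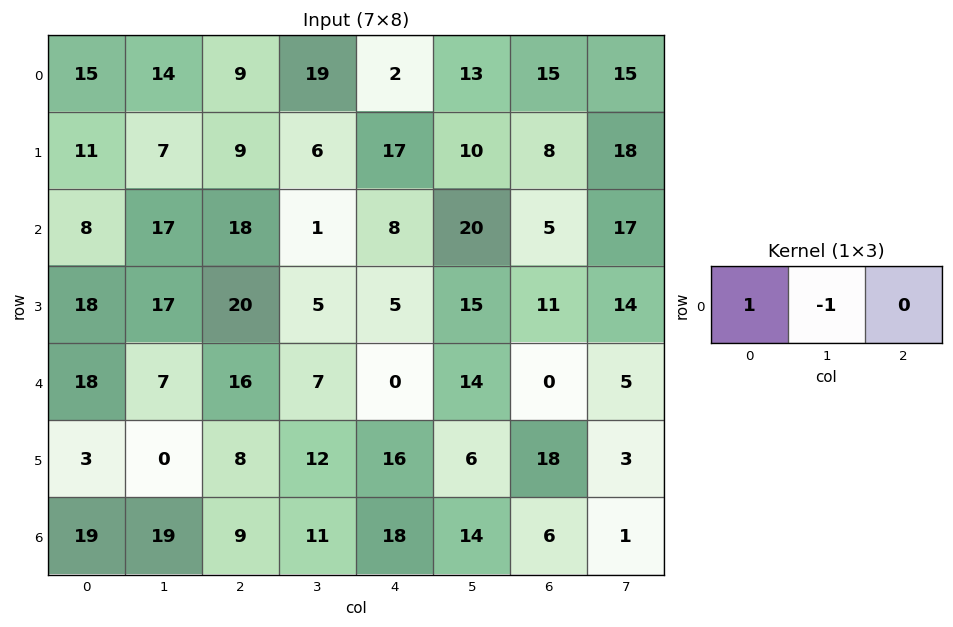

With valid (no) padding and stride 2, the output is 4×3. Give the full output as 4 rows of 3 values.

1 -10 -11
-9 17 -12
11 9 -14
0 -2 4

Output[0,0]: The receptive field on the input at this output position is [15 14 9]. Elementwise product with the kernel and sum: 15·1 + 14·-1.
Output[0,1]: The receptive field on the input at this output position is [9 19 2]. Elementwise product with the kernel and sum: 9·1 + 19·-1.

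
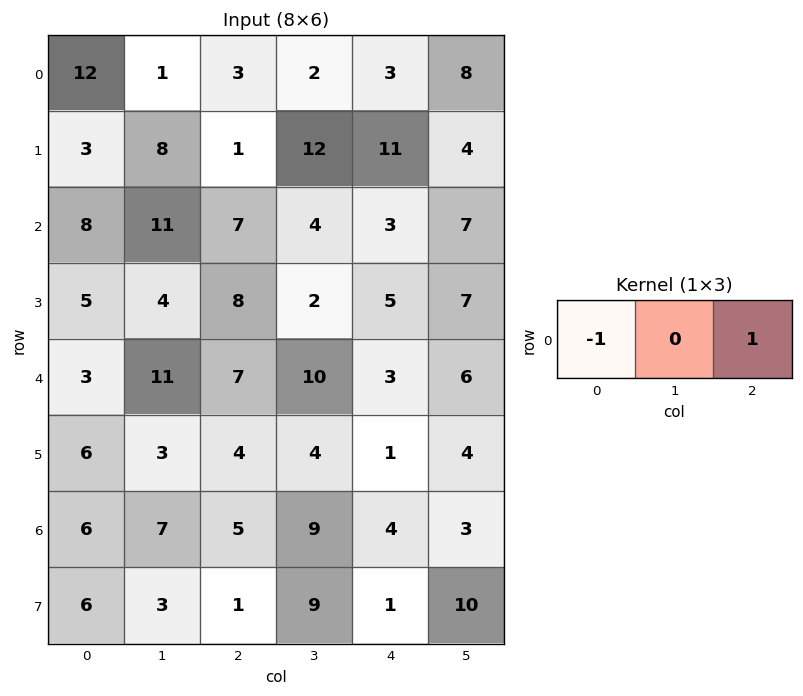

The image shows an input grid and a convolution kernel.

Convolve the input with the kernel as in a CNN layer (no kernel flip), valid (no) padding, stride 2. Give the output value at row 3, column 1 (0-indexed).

-1

The receptive field on the input at this output position is [5 9 4]. Elementwise product with the kernel and sum: 5·-1 + 4·1.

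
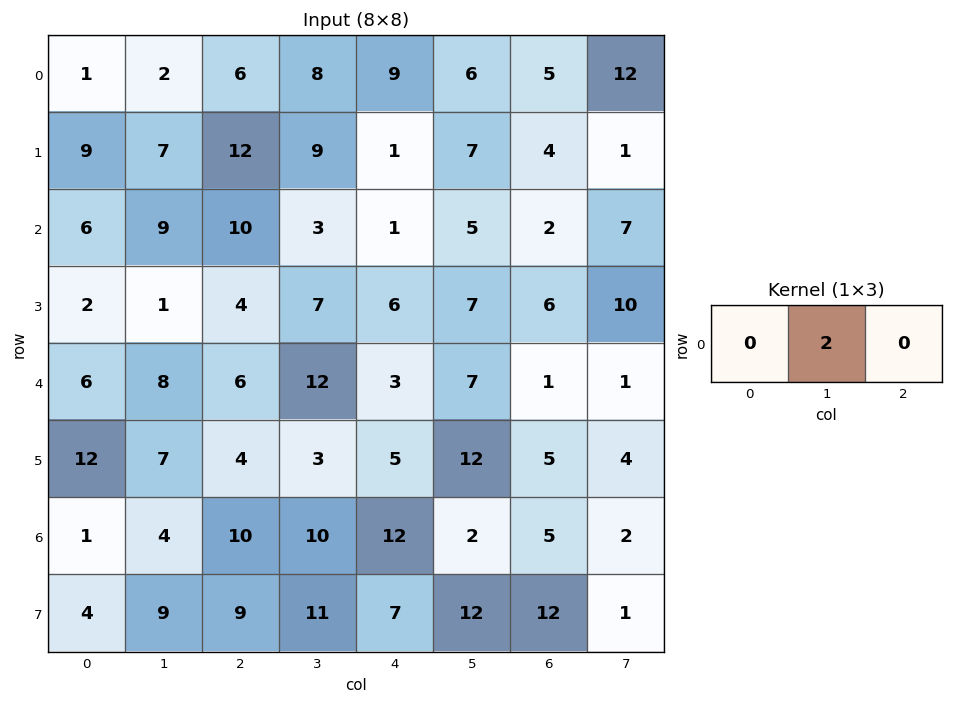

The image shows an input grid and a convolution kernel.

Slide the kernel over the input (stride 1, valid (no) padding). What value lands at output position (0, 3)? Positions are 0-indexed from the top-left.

The receptive field on the input at this output position is [8 9 6]. Elementwise product with the kernel and sum: 9·2.

18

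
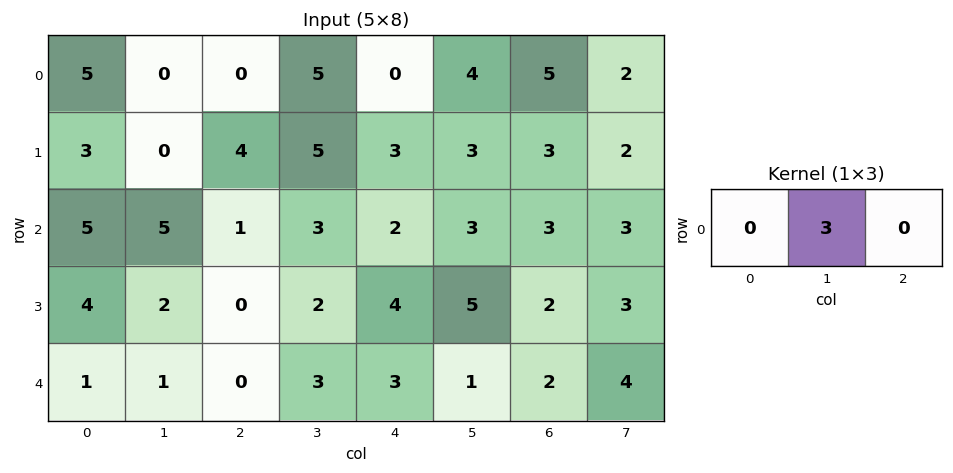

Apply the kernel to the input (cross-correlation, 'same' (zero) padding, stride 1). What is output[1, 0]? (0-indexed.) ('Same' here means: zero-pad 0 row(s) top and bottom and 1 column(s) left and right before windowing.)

The receptive field on the zero-padded input at this output position is [0 3 0]. Elementwise product with the kernel and sum: 3·3.

9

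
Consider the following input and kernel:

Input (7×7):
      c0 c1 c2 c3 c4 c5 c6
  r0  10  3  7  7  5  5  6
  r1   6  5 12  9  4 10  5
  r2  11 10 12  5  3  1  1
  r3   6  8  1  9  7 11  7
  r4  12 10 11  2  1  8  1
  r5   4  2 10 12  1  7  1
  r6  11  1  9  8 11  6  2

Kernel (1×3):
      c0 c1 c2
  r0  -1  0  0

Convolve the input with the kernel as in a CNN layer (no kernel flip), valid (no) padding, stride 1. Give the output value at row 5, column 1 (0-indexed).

-2

The receptive field on the input at this output position is [2 10 12]. Elementwise product with the kernel and sum: 2·-1.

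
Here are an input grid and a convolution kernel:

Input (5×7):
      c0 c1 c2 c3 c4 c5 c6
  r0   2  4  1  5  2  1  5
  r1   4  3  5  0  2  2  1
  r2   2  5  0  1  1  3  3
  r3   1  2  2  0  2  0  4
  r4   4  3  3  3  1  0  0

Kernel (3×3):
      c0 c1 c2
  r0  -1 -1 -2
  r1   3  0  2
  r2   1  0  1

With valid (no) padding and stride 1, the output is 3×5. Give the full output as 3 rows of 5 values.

16 0 10 -1 -1
-8 11 -3 3 9
7 5 11 -5 5

Output[0,0]: The receptive field on the input at this output position is [2 4 1 / 4 3 5 / 2 5 0]. Elementwise product with the kernel and sum: 2·-1 + 4·-1 + 1·-2 + 4·3 + 5·2 + 2·1 + 0·1.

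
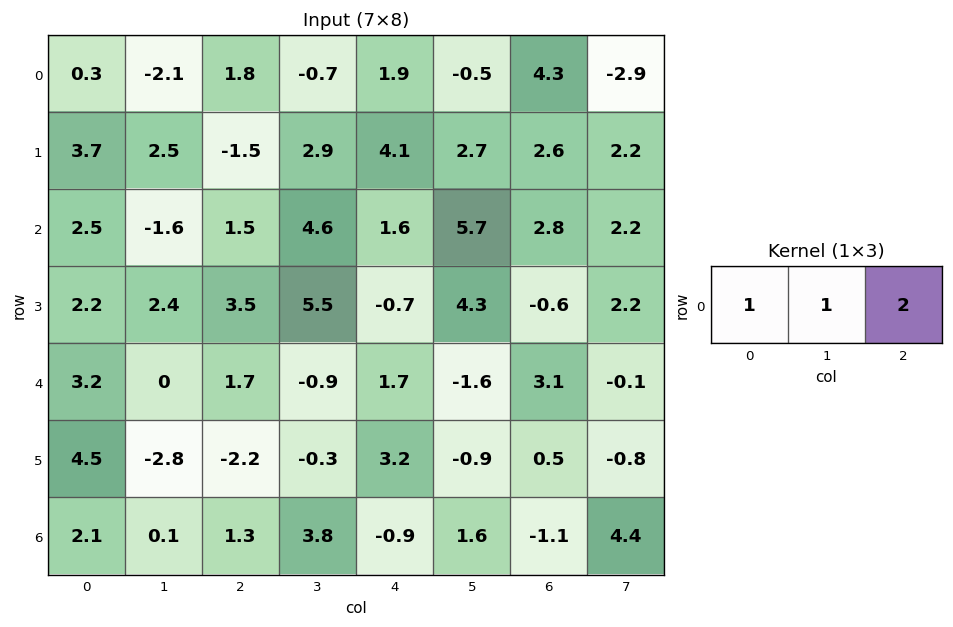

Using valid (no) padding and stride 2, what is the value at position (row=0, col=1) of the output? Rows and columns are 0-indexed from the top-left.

The receptive field on the input at this output position is [1.8 -0.7 1.9]. Elementwise product with the kernel and sum: 1.8·1 + -0.7·1 + 1.9·2.

4.9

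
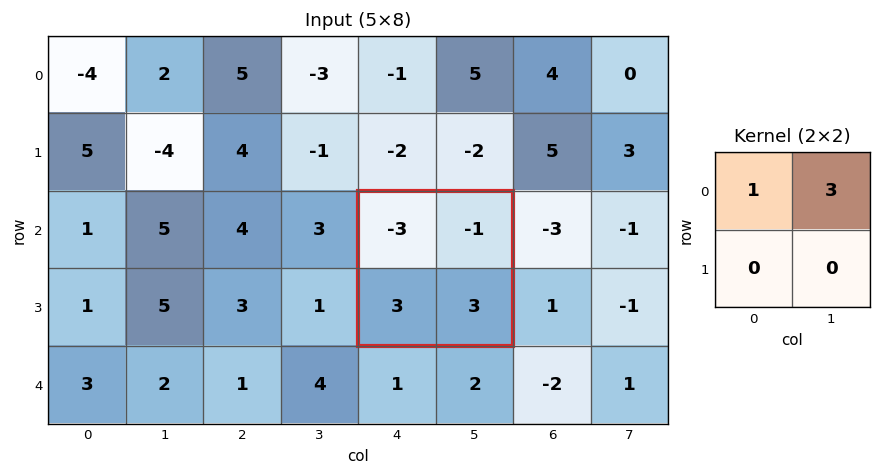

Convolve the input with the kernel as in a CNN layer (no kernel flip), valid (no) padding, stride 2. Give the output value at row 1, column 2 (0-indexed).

The receptive field on the input at this output position is [-3 -1 / 3 3]. Elementwise product with the kernel and sum: -3·1 + -1·3.

-6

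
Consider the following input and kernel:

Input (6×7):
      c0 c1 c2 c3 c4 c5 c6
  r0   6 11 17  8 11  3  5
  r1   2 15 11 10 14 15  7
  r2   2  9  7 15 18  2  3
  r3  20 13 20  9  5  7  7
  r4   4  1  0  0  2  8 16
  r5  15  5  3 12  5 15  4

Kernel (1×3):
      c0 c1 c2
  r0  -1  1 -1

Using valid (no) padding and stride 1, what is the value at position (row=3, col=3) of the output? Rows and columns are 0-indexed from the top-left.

The receptive field on the input at this output position is [9 5 7]. Elementwise product with the kernel and sum: 9·-1 + 5·1 + 7·-1.

-11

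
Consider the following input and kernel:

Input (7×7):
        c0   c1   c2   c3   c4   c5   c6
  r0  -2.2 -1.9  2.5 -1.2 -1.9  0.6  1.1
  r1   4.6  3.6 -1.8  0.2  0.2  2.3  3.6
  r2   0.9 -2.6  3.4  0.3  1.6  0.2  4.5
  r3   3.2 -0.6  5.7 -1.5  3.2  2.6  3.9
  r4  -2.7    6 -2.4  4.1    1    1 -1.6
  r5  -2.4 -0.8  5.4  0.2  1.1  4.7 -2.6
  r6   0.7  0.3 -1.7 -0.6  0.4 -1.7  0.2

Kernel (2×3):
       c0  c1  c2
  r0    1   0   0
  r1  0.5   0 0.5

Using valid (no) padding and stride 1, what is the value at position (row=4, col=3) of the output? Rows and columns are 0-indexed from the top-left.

6.55

The receptive field on the input at this output position is [4.1 1 1 / 0.2 1.1 4.7]. Elementwise product with the kernel and sum: 4.1·1 + 0.2·0.5 + 4.7·0.5.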